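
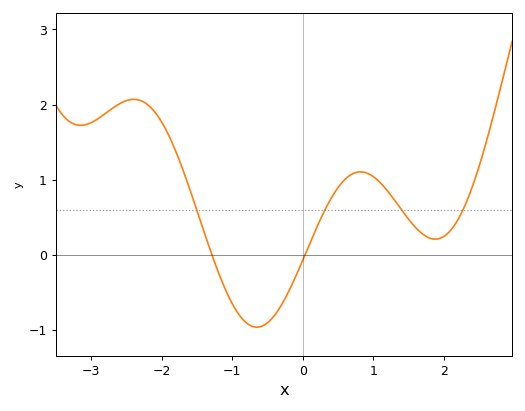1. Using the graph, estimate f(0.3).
0.6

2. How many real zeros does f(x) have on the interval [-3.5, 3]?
2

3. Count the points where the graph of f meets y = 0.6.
4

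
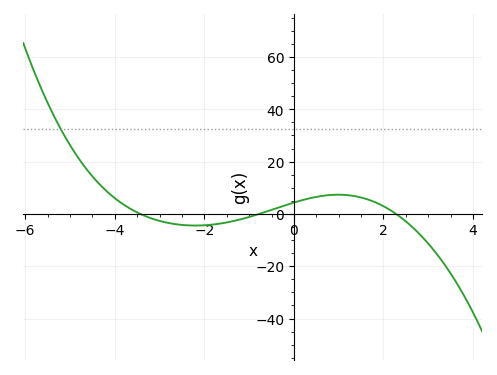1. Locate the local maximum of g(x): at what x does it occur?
1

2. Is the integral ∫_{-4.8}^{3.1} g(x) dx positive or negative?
positive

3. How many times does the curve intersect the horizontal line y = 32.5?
1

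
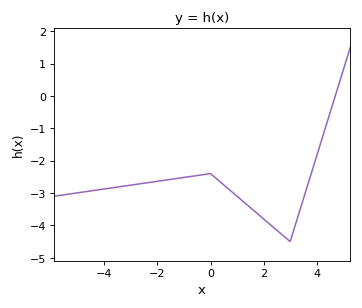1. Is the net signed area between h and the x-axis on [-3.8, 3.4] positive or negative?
negative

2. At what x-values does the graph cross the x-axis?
4.6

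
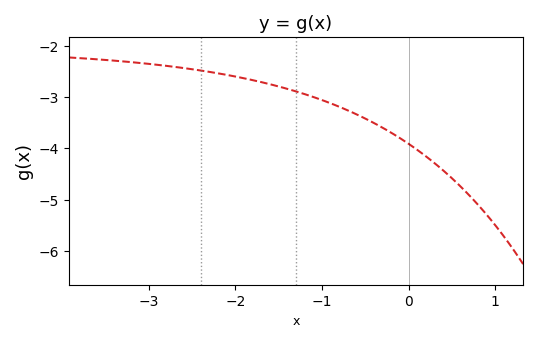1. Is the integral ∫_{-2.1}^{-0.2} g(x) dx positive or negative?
negative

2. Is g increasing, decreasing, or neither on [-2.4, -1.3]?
decreasing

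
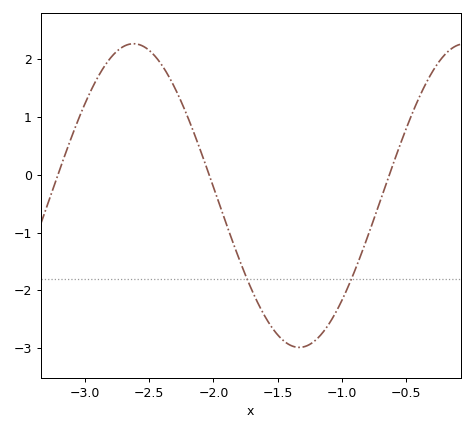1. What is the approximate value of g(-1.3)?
-2.98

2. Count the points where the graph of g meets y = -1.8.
2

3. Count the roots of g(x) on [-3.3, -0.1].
3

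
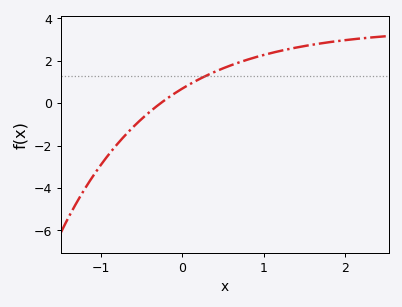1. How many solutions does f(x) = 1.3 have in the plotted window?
1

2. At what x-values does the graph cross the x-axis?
-0.266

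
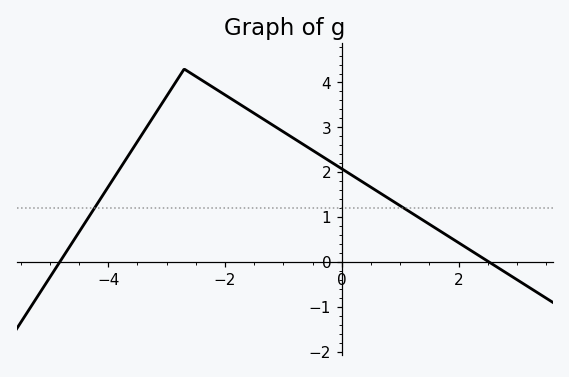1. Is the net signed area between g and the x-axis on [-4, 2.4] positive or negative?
positive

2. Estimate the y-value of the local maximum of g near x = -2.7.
4.3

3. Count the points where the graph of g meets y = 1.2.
2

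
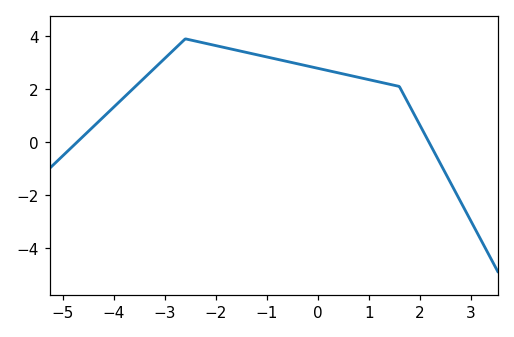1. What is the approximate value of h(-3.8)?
1.6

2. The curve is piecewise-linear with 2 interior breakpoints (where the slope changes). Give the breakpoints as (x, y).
(-2.6, 3.9); (1.6, 2.1)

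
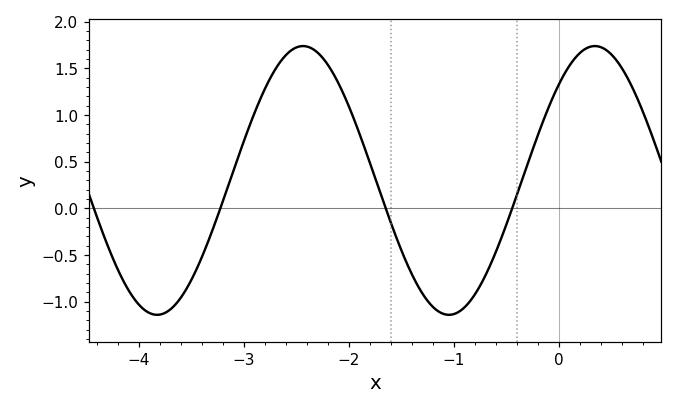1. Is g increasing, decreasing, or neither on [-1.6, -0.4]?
neither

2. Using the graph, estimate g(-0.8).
-0.95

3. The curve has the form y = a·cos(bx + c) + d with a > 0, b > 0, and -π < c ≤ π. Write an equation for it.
y = 1.44cos(2.3x - 0.78) + 0.3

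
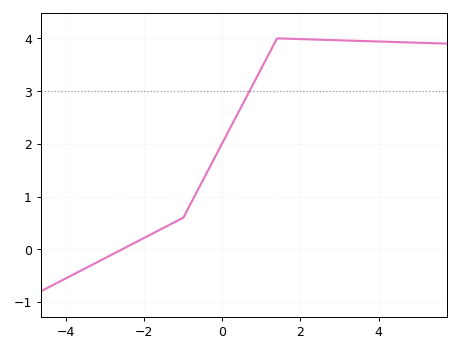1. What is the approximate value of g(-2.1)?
0.2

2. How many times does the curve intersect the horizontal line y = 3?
1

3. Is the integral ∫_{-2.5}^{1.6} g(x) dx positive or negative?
positive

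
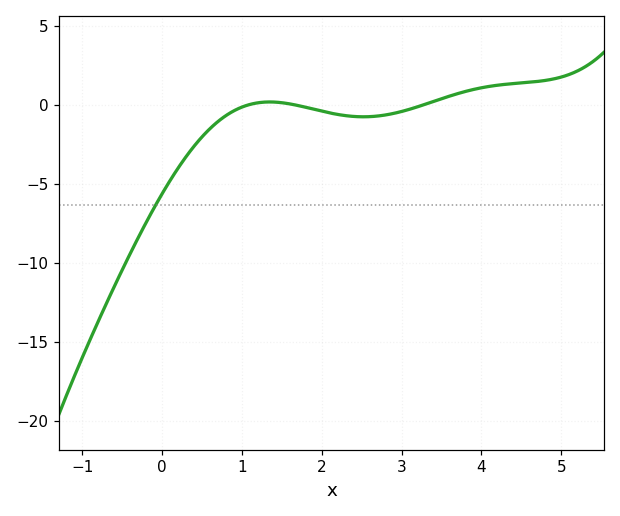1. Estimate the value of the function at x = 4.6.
1.44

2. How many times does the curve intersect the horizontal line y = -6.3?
1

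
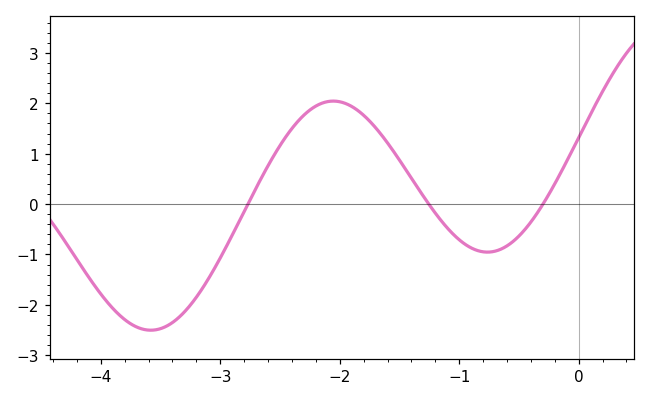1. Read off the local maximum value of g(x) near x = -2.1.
2.04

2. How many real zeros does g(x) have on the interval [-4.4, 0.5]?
3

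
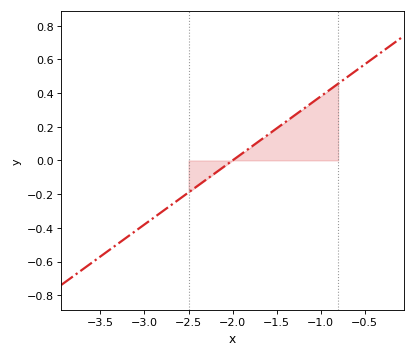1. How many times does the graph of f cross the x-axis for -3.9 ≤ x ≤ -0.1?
1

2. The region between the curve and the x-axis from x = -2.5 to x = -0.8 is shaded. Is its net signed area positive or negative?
positive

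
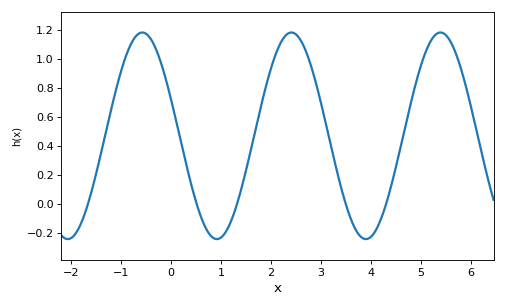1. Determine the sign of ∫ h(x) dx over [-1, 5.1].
positive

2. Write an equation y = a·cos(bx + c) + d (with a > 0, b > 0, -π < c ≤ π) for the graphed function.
y = 0.71cos(2.1x + 1.2) + 0.47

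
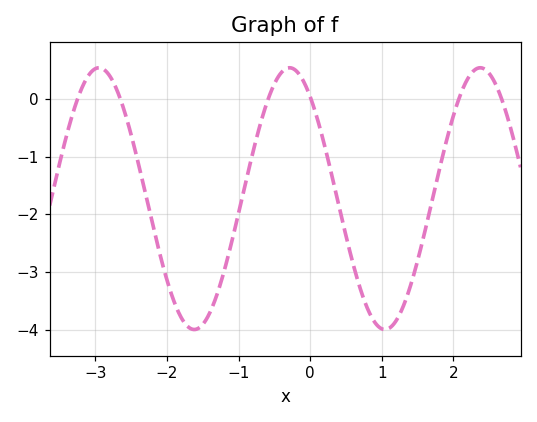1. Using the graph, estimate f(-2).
-3.1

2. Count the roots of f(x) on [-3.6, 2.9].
6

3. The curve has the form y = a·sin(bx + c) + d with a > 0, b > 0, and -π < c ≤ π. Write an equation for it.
y = 2.27sin(2.4x + 2.3) - 1.73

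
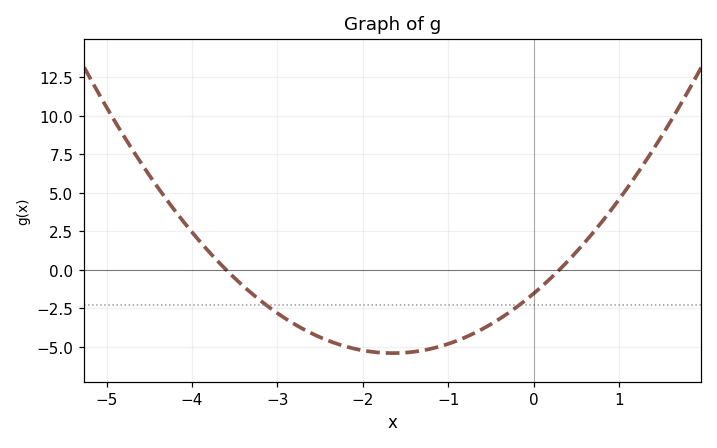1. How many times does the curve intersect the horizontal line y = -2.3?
2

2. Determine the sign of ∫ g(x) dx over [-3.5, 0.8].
negative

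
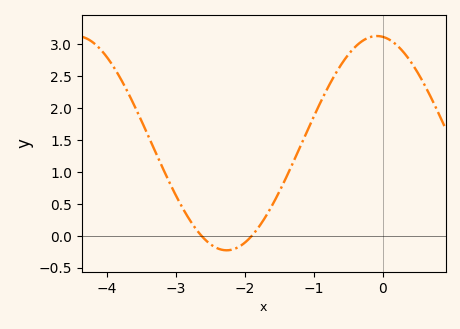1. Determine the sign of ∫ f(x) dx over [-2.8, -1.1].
positive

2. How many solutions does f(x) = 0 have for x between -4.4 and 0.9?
2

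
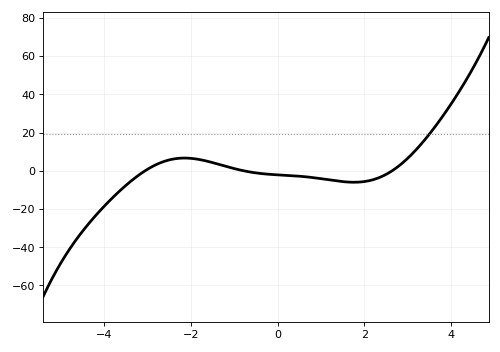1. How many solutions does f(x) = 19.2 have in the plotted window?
1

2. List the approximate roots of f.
-3, -0.8, 2.6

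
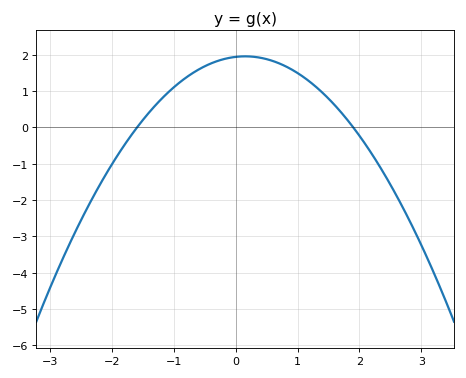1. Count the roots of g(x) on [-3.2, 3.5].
2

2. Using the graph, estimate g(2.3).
-0.998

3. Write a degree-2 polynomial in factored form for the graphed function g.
y = -0.64(x + 1.6)(x - 1.9)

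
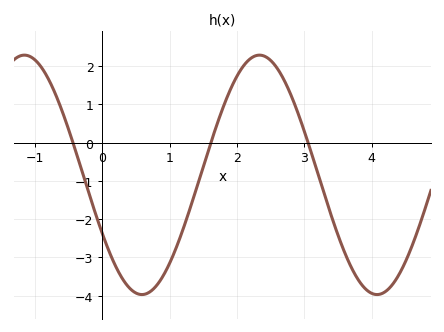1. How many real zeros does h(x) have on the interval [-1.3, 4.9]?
3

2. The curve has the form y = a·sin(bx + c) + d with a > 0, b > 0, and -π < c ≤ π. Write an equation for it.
y = 3.13sin(1.8x - 2.63) - 0.84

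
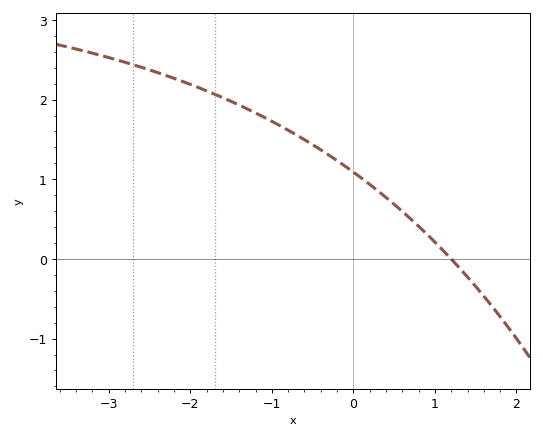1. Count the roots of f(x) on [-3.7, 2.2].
1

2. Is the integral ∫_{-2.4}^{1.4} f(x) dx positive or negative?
positive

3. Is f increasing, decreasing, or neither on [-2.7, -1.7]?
decreasing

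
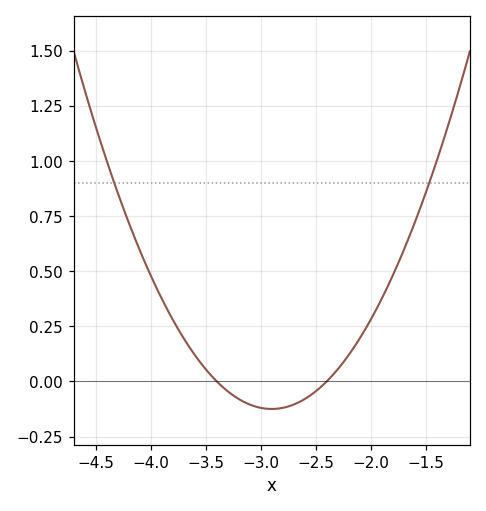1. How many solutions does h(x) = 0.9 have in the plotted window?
2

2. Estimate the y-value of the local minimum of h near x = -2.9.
-0.125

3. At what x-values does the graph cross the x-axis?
-3.4, -2.4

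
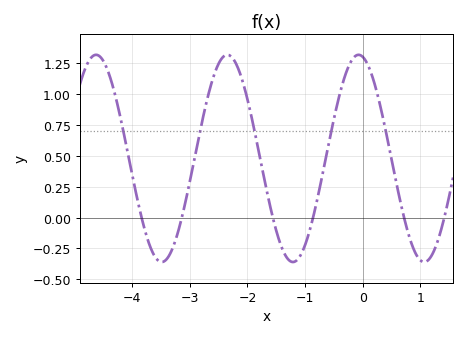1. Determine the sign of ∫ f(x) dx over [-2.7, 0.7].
positive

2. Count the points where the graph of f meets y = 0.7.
5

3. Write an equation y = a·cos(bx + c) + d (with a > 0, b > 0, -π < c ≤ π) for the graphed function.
y = 0.84cos(2.76x + 0.202) + 0.48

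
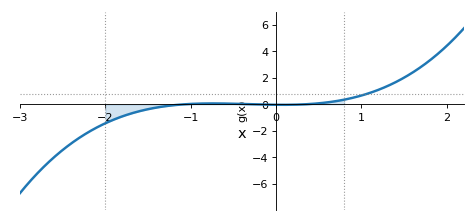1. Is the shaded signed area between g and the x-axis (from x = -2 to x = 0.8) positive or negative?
negative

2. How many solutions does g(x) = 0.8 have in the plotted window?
1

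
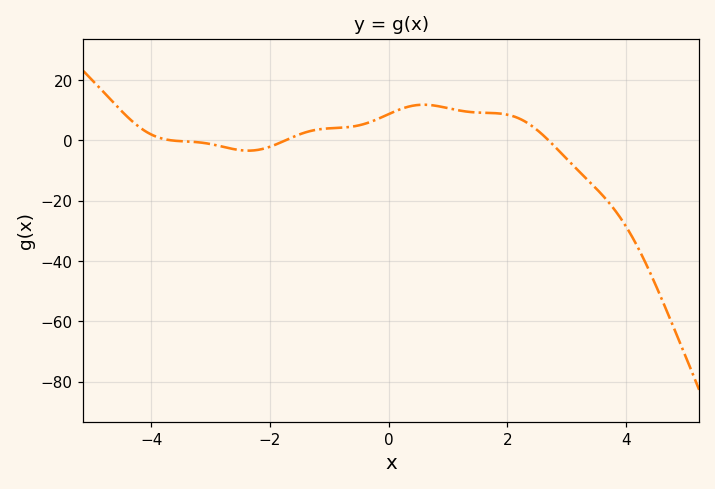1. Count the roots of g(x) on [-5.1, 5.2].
3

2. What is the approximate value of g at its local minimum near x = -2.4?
-3.38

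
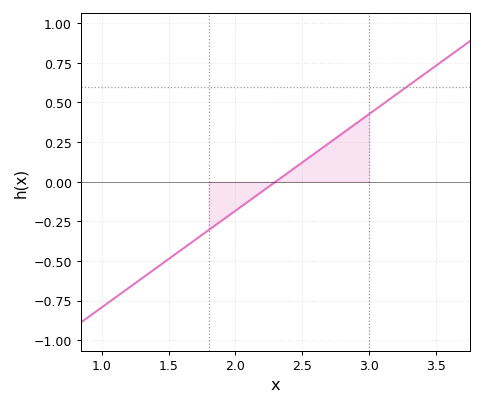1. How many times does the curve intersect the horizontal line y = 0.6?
1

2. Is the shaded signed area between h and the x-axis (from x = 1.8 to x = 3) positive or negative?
positive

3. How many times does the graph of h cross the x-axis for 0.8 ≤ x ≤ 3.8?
1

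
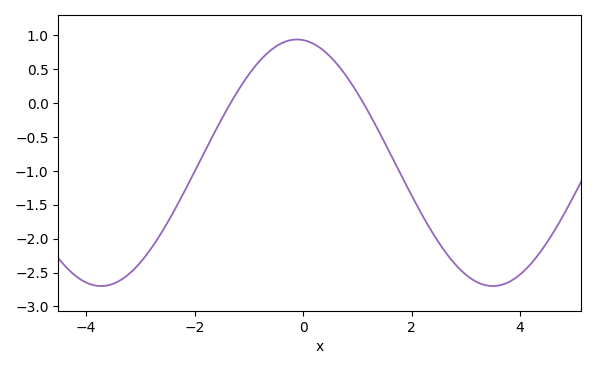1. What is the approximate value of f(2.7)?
-2.3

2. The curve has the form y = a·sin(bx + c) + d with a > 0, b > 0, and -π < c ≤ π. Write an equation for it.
y = 1.82sin(0.87x + 1.7) - 0.88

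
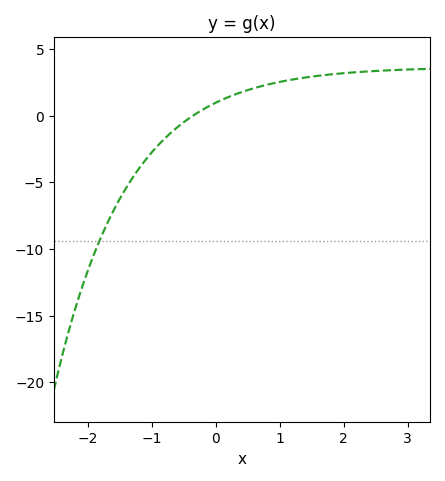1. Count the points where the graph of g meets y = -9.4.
1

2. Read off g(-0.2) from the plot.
0.449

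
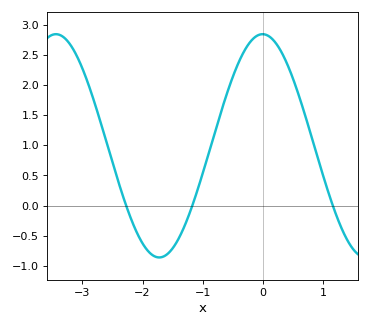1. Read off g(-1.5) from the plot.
-0.709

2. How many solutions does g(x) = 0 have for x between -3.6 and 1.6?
3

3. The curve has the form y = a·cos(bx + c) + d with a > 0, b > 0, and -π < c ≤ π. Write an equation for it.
y = 1.85cos(1.83x + 0.01) + 0.99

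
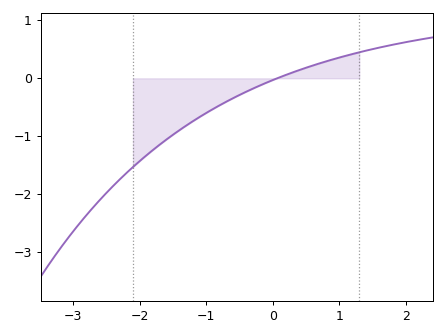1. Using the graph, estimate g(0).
-0.03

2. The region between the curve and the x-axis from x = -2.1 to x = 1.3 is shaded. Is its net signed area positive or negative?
negative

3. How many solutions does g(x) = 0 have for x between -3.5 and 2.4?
1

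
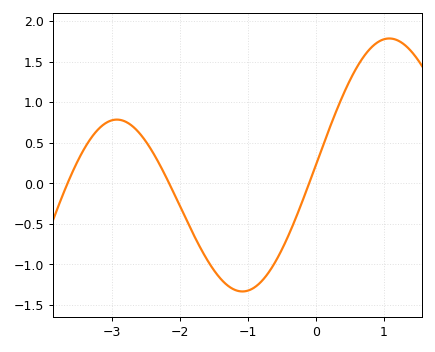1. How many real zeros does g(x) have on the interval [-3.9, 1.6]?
3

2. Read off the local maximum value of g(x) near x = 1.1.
1.78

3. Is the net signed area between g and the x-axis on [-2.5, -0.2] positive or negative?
negative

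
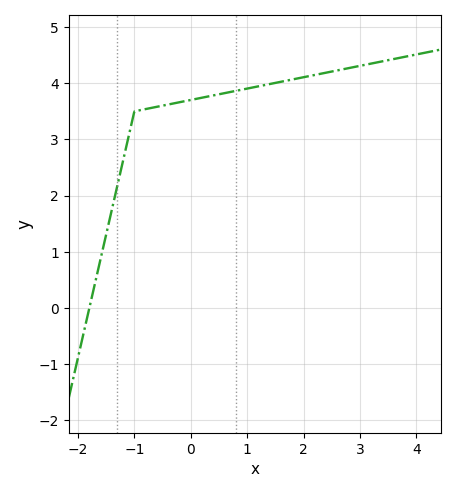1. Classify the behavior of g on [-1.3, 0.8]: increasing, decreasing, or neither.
increasing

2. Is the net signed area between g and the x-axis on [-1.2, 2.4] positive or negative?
positive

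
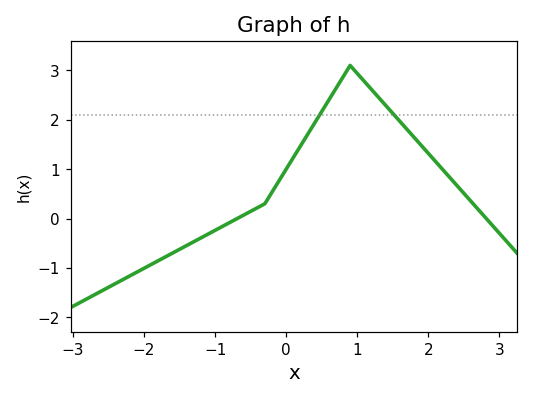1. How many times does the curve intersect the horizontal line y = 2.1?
2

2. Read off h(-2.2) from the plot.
-1.16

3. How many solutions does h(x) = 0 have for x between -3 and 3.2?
2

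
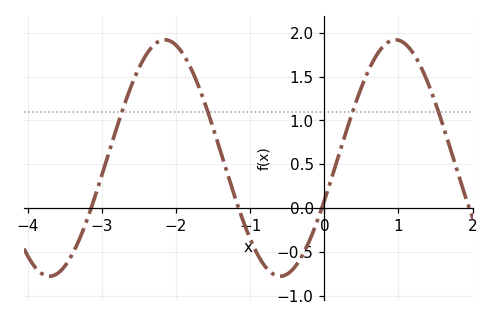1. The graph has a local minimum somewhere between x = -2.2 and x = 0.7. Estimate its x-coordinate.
-0.6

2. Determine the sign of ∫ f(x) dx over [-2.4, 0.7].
positive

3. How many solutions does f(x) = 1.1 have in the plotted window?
4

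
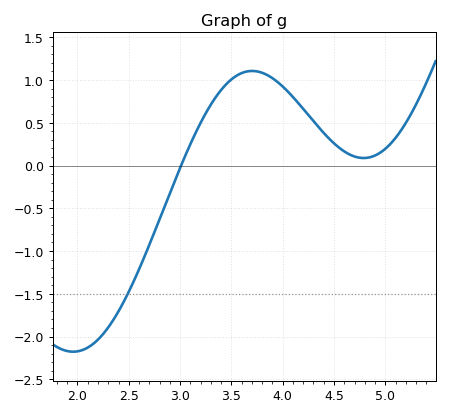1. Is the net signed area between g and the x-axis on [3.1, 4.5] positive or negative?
positive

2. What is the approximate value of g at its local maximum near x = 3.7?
1.1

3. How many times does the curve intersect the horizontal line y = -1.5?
1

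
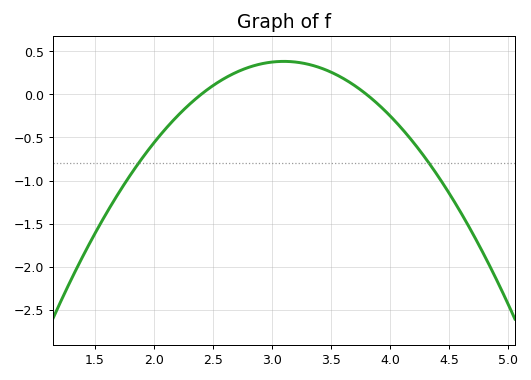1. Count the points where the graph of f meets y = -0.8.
2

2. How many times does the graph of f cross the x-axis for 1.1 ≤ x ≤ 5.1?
2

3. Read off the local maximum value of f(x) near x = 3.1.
0.4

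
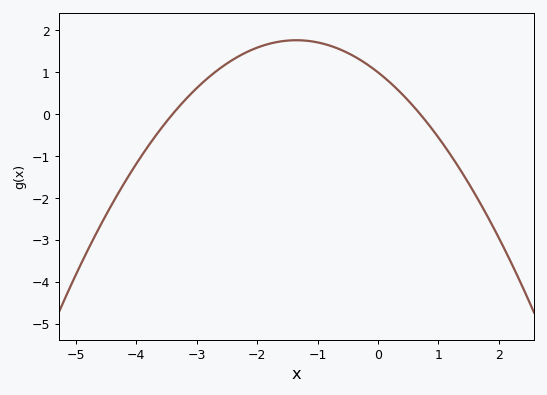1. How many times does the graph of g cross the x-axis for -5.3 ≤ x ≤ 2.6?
2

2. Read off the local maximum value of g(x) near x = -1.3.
1.8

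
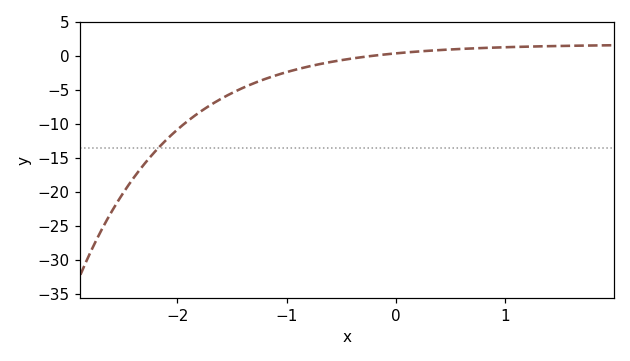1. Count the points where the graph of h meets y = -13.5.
1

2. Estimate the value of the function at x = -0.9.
-2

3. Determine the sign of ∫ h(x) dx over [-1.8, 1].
negative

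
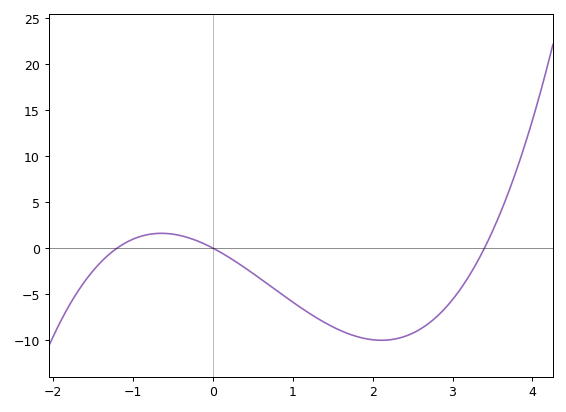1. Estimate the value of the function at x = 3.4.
0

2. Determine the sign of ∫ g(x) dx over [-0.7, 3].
negative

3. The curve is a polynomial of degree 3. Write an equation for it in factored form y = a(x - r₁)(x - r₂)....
y = 1.11(x + 1.2)(x - 0)(x - 3.4)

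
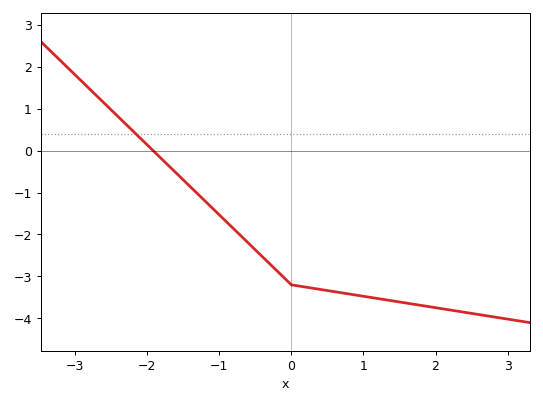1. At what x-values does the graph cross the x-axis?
-1.92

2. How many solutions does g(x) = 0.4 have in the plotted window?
1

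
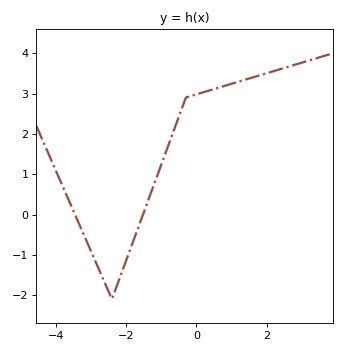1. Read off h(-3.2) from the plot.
-0.5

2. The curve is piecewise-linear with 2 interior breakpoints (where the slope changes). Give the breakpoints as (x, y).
(-2.4, -2.1); (-0.3, 2.9)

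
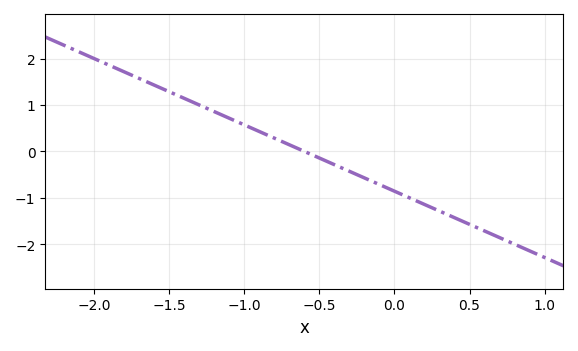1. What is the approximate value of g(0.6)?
-1.7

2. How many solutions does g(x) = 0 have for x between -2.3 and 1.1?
1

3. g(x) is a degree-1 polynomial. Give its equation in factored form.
y = -1.43(x + 0.6)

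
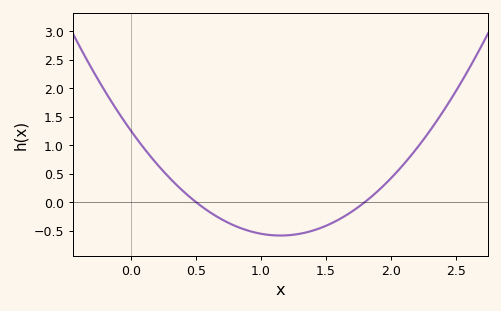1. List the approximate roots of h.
0.5, 1.8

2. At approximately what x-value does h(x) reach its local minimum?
1.15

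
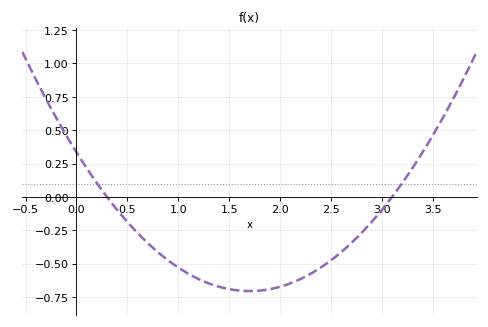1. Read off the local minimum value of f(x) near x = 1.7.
-0.7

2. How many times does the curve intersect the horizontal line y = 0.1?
2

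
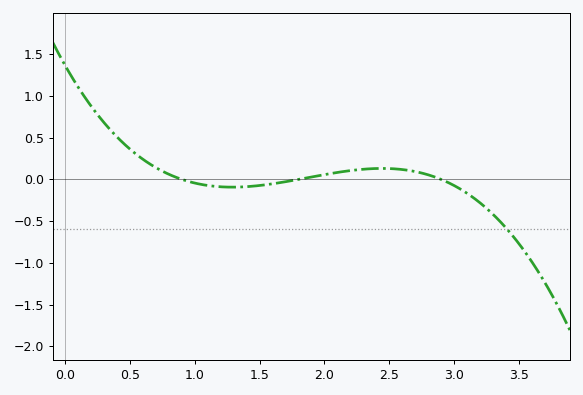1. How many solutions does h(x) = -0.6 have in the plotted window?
1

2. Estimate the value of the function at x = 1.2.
-0.1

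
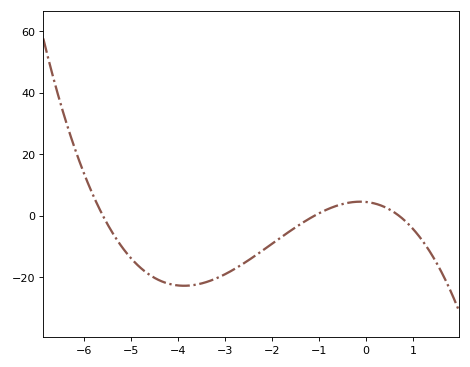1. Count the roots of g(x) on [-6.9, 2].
3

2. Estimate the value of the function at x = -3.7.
-22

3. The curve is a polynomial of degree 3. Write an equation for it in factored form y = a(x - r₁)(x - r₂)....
y = -1.04(x + 5.6)(x + 1.1)(x - 0.7)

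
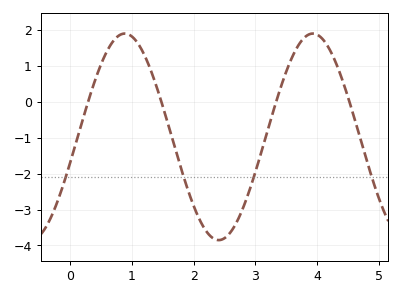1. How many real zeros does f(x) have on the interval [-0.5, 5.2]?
4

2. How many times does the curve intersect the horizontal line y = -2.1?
4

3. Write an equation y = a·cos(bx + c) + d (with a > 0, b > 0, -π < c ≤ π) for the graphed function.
y = 2.87cos(2.06x - 1.82) - 0.98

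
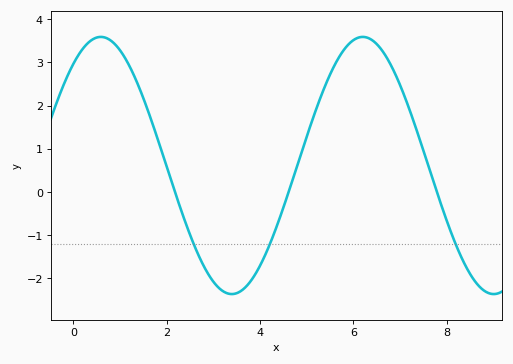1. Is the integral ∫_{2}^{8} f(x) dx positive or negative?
positive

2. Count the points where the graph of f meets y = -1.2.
3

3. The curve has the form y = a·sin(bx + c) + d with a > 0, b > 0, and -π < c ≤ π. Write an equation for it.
y = 2.98sin(1.12x + 0.912) + 0.61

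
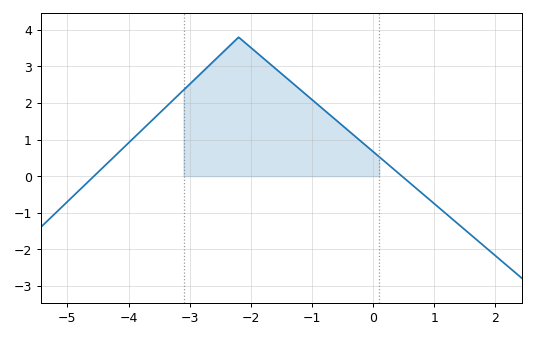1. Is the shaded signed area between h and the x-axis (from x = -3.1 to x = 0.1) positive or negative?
positive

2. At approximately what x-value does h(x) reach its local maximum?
-2.2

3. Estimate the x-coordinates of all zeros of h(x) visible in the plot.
-4.6, 0.4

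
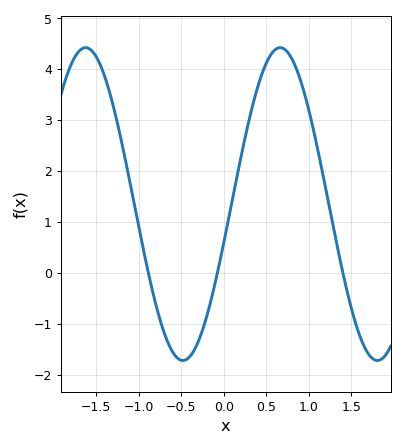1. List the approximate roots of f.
-0.886, -0.075, 1.4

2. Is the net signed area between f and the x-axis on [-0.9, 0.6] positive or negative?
positive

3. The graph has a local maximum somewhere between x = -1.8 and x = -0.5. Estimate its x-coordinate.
-1.62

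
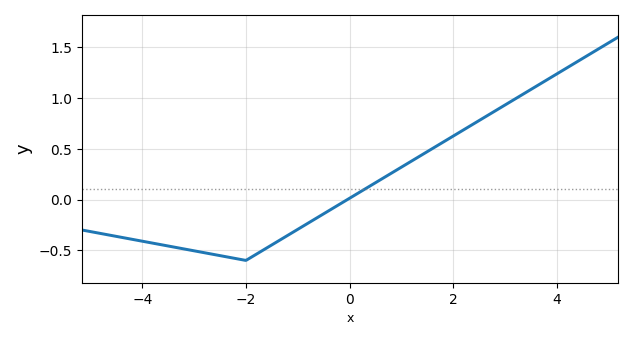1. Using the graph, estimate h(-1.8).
-0.55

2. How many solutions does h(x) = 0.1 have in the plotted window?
1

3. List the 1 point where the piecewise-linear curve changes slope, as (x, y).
(-2, -0.6)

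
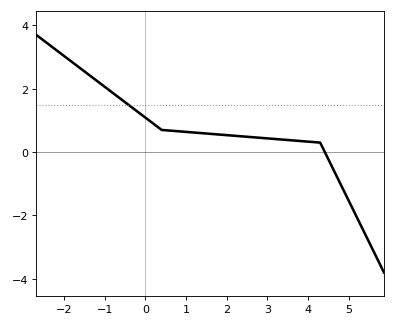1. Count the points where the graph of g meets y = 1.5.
1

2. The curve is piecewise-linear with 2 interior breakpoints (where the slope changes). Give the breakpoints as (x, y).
(0.4, 0.7); (4.3, 0.3)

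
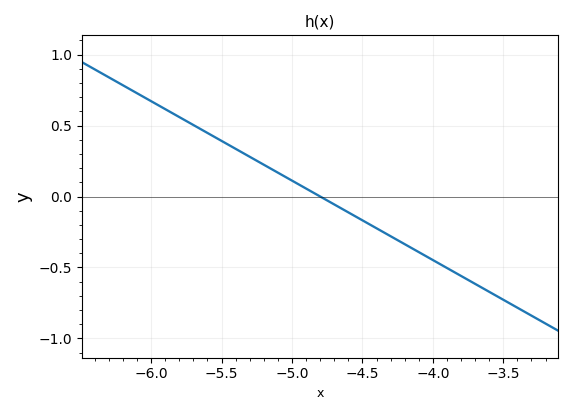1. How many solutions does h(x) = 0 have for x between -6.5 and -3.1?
1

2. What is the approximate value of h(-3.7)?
-0.6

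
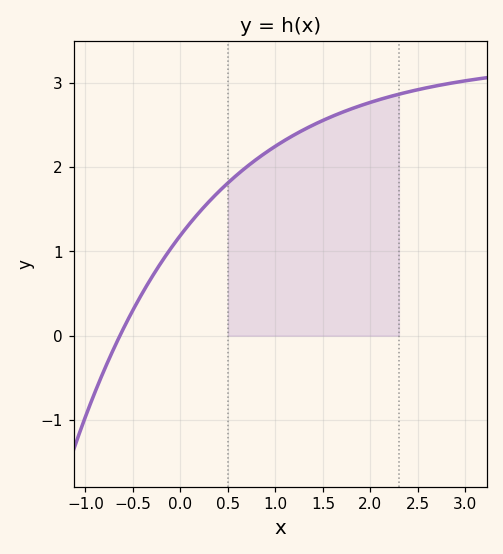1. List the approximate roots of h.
-0.637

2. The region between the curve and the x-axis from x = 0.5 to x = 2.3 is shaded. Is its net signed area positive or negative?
positive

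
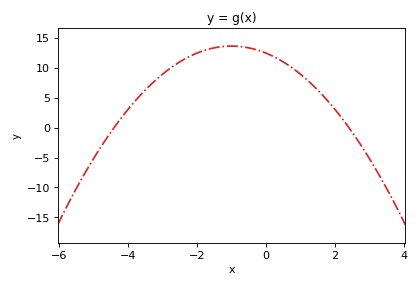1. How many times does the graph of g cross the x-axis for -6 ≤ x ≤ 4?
2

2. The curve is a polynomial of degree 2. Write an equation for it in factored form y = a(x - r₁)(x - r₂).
y = -1.18(x + 4.4)(x - 2.4)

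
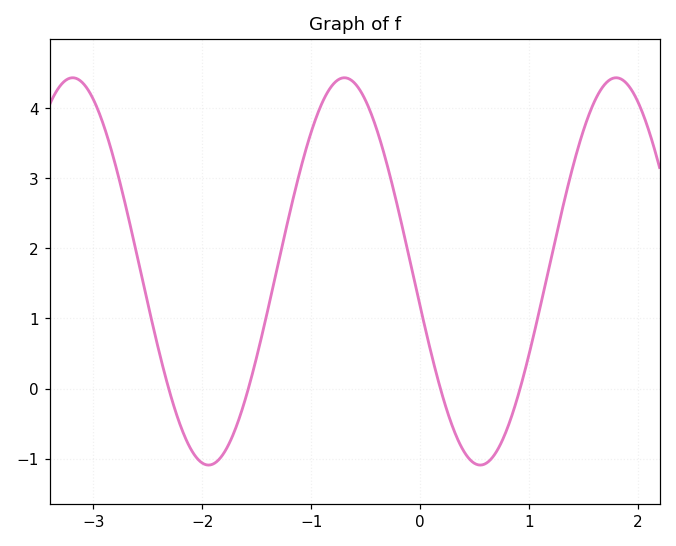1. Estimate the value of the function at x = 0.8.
-0.6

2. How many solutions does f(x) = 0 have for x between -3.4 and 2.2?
4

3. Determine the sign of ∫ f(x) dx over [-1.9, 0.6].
positive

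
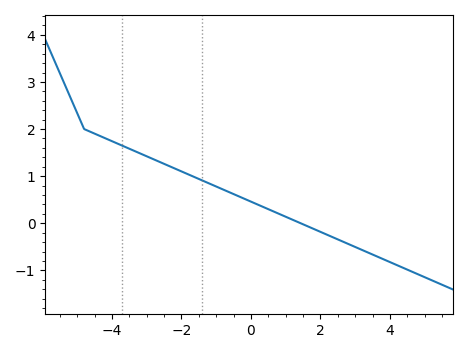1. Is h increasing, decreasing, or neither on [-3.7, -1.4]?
decreasing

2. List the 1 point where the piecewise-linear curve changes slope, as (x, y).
(-4.8, 2)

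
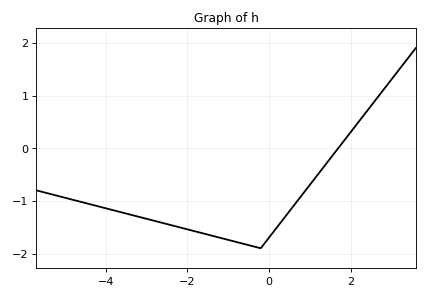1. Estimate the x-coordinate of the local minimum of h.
-0.201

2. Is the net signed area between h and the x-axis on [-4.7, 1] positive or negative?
negative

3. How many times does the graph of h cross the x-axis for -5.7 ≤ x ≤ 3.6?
1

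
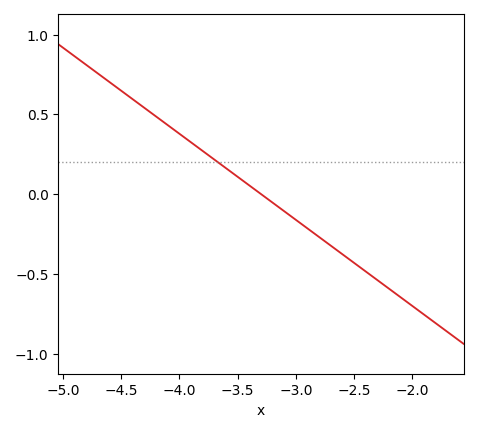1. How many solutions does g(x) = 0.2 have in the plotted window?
1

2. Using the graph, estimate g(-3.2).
-0.05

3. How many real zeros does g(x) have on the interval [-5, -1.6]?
1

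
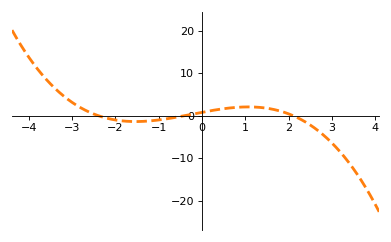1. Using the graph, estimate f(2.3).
-1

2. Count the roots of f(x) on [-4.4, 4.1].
3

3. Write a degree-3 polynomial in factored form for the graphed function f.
y = -0.39(x + 2.4)(x + 0.4)(x - 2.1)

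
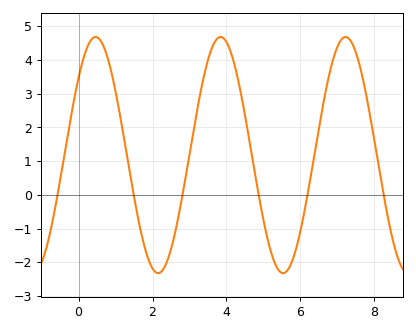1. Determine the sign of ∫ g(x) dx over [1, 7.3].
positive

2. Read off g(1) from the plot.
3.07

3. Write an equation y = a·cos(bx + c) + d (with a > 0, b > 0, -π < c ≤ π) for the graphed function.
y = 3.5cos(1.86x - 0.86) + 1.18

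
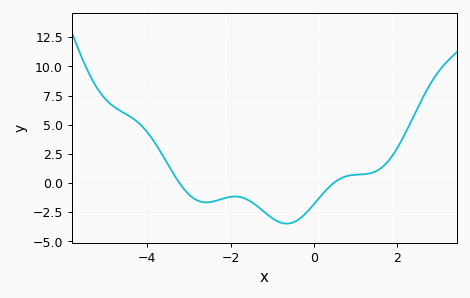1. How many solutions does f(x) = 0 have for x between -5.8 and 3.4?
2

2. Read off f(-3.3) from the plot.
0.38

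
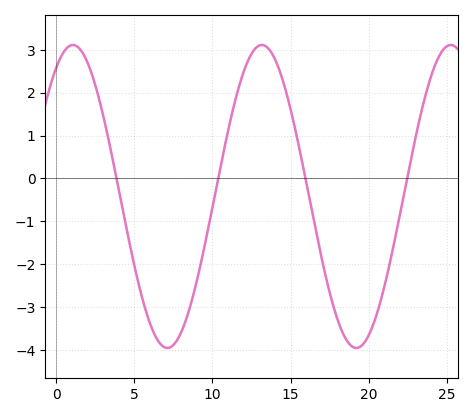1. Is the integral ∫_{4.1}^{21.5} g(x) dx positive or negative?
negative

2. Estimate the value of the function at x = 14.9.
1.76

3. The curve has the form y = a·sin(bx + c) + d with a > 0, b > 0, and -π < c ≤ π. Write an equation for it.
y = 3.53sin(0.52x + 1.01) - 0.42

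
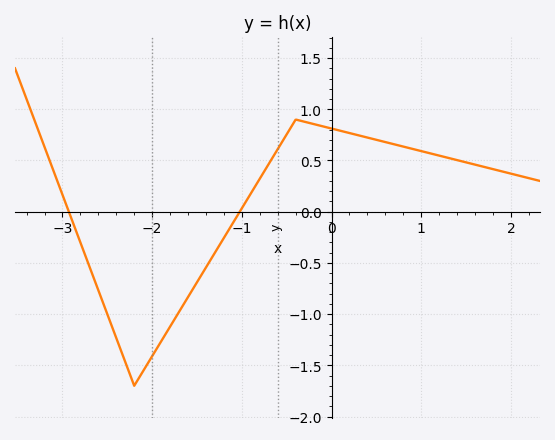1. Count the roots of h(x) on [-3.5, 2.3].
2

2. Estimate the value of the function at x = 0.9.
0.6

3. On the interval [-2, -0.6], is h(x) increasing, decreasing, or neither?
increasing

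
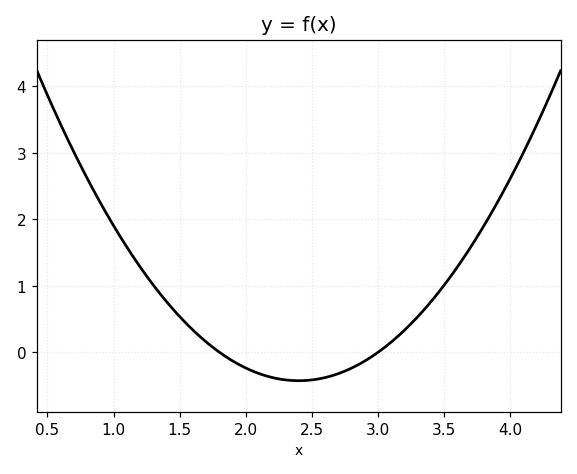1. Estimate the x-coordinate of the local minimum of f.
2.4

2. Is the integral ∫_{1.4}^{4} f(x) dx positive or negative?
positive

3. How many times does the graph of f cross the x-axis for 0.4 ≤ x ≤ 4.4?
2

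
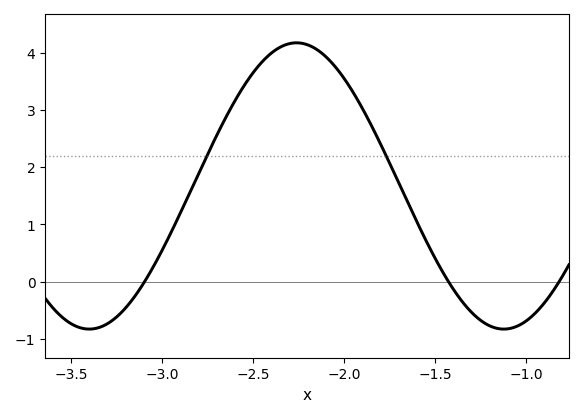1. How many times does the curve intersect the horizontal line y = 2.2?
2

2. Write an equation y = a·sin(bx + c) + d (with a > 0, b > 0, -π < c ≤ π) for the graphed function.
y = 2.5sin(2.76x + 1.53) + 1.67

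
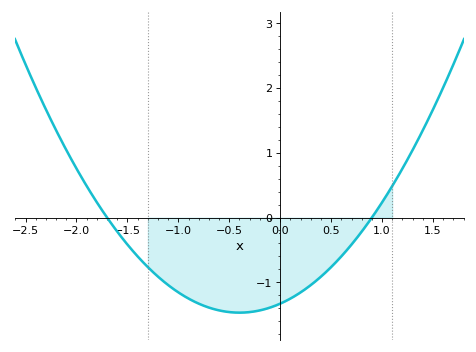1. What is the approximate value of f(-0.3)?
-1.46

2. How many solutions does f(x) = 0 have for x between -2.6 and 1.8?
2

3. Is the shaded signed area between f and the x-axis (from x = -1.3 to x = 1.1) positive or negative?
negative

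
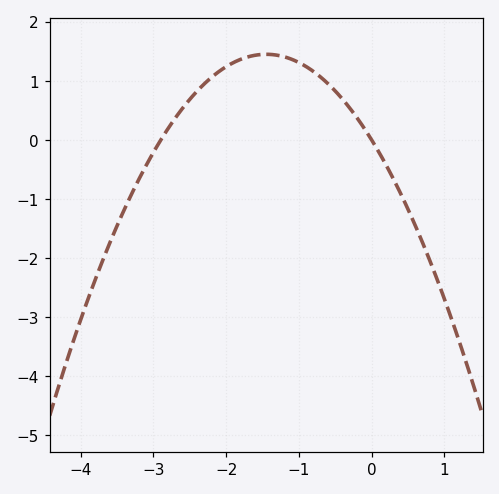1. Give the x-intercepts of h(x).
-2.9, 0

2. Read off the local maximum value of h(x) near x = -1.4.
1.5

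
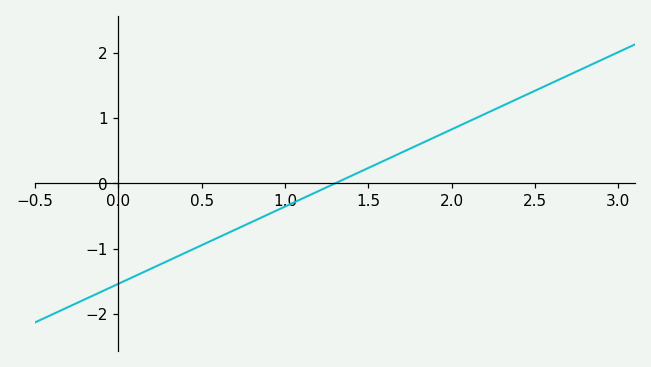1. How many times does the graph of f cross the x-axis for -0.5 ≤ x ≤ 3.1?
1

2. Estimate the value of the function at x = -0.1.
-1.7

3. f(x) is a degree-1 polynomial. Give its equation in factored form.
y = 1.18(x - 1.3)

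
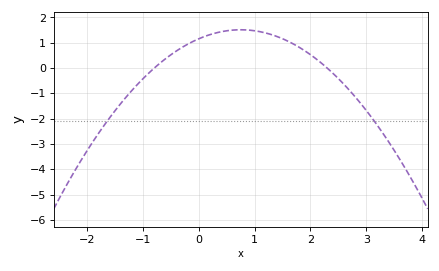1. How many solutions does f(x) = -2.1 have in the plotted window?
2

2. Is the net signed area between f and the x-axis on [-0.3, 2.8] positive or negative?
positive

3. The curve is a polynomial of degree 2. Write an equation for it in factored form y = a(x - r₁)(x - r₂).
y = -0.63(x + 0.8)(x - 2.3)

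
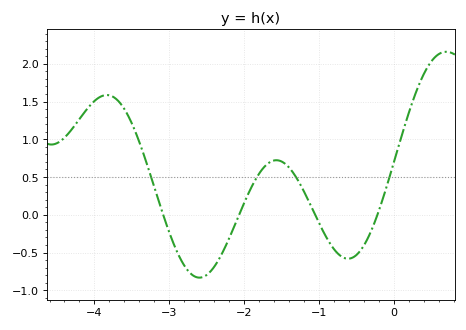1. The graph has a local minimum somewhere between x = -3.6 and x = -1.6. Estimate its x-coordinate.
-2.6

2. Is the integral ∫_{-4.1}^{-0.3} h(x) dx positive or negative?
positive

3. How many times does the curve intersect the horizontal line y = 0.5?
4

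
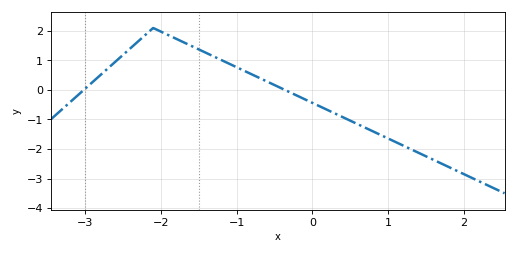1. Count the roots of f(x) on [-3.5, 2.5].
2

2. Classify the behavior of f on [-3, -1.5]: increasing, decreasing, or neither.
neither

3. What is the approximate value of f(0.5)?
-1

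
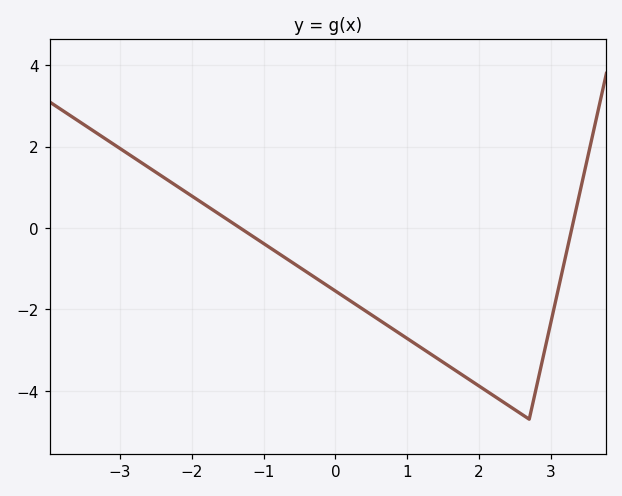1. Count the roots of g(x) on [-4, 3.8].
2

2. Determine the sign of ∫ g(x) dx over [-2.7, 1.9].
negative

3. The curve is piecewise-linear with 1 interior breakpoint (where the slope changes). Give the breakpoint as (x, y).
(2.7, -4.7)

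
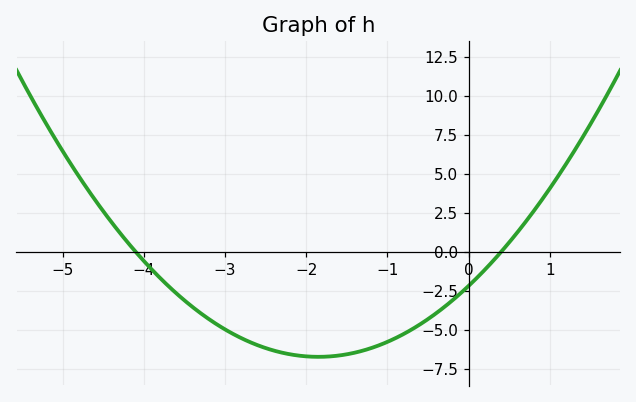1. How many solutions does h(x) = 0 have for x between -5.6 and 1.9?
2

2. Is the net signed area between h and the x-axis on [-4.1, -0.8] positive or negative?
negative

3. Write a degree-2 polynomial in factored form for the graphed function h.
y = 1.33(x + 4.1)(x - 0.4)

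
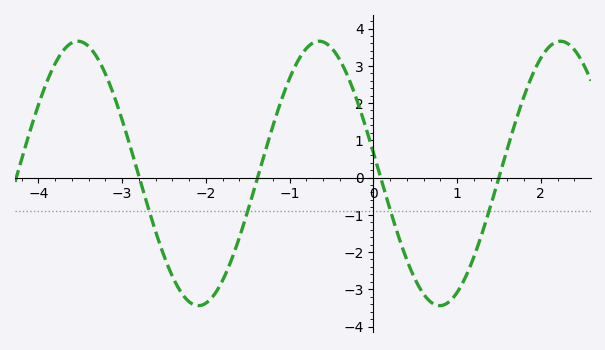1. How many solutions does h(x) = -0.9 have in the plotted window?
4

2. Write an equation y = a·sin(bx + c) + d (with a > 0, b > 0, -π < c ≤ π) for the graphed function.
y = 3.55sin(2.18x + 2.98) + 0.11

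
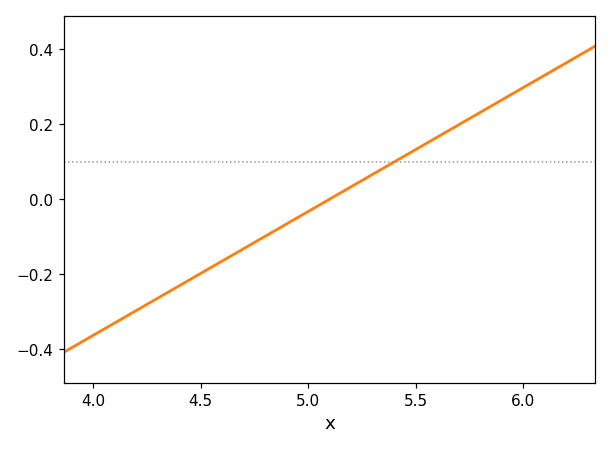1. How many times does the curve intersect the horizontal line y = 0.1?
1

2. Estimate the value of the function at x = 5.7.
0.2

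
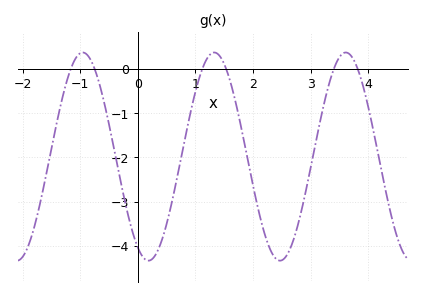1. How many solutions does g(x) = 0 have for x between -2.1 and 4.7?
6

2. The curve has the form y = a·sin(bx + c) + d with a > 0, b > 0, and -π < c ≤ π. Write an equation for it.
y = 2.35sin(2.8x - 2.1) - 1.98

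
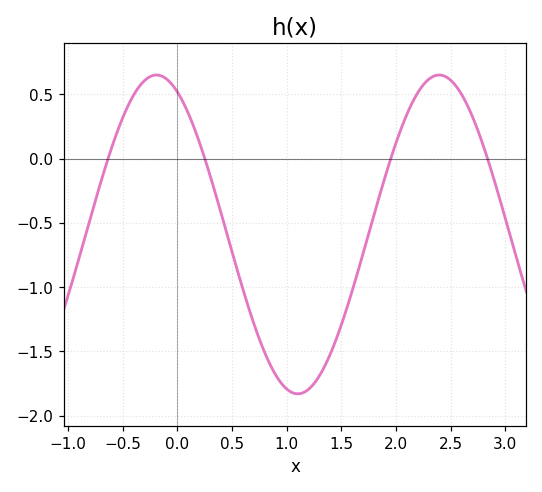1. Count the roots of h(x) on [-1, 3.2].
4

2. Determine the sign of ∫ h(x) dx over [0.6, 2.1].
negative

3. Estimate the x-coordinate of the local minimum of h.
1.1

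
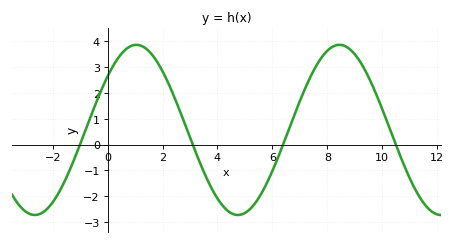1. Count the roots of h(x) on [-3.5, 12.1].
4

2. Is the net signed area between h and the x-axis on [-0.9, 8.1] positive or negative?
positive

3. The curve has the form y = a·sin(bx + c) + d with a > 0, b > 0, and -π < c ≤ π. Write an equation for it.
y = 3.3sin(0.85x + 0.68) + 0.57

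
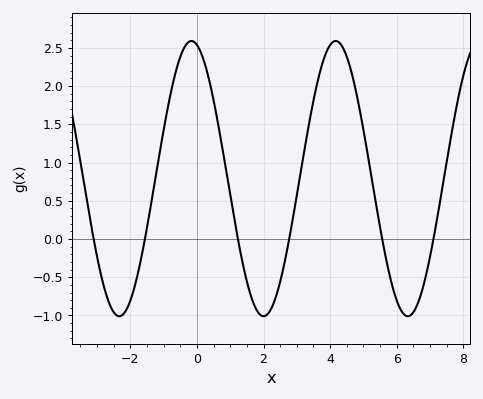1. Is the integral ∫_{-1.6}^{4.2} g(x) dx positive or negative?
positive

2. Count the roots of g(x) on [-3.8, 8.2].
6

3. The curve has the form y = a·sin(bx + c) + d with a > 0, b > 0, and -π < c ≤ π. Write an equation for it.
y = 1.8sin(1.4x + 1.8) + 0.79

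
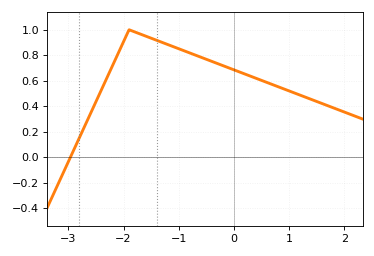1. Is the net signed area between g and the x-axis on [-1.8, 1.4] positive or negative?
positive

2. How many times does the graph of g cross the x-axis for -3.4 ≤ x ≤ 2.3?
1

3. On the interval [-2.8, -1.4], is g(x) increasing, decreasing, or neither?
neither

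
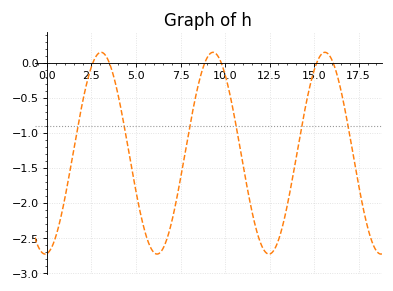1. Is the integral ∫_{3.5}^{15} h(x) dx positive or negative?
negative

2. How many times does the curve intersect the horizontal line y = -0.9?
6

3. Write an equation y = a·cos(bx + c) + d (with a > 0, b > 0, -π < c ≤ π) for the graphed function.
y = 1.44cos(1x - 3) - 1.29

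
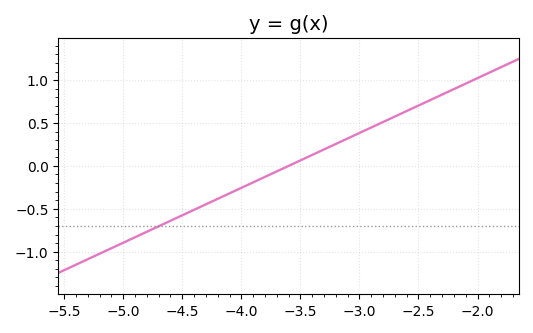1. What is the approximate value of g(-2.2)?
0.896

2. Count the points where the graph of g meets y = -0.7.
1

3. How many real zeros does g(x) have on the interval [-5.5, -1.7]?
1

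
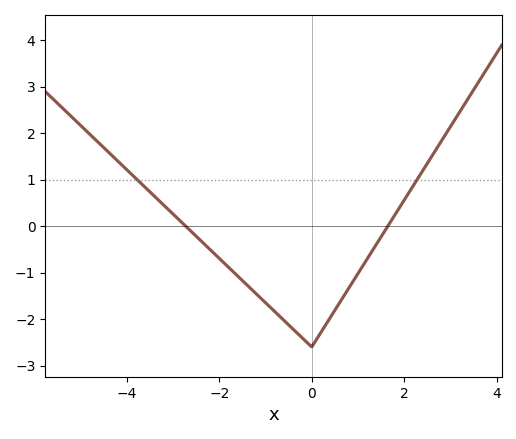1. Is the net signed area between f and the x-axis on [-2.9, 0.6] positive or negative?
negative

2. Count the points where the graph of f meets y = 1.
2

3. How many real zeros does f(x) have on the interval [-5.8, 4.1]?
2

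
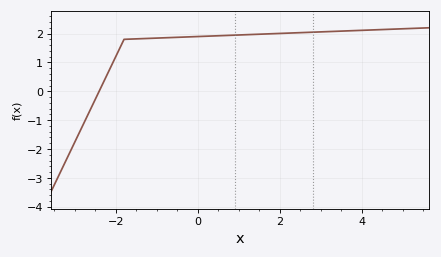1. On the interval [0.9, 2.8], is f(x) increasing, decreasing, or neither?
increasing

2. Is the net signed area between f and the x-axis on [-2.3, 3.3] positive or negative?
positive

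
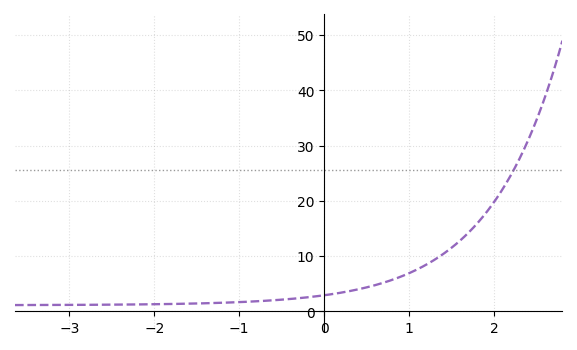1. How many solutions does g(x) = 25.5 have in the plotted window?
1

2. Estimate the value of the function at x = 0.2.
3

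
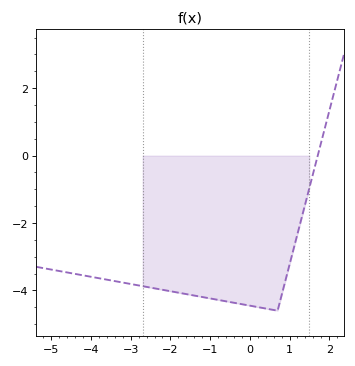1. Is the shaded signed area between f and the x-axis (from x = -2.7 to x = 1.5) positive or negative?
negative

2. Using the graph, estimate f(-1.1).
-4.22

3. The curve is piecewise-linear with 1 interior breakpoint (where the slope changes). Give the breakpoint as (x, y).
(0.7, -4.6)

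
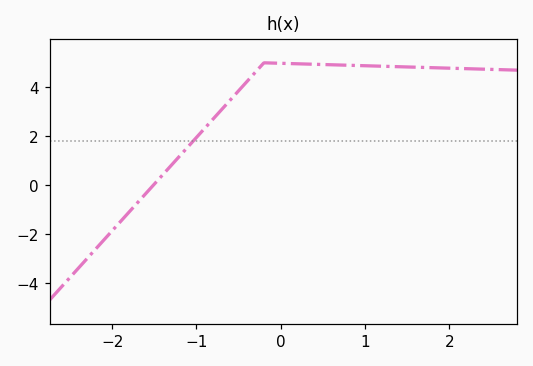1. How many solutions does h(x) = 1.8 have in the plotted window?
1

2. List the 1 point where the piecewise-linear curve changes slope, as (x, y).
(-0.2, 5)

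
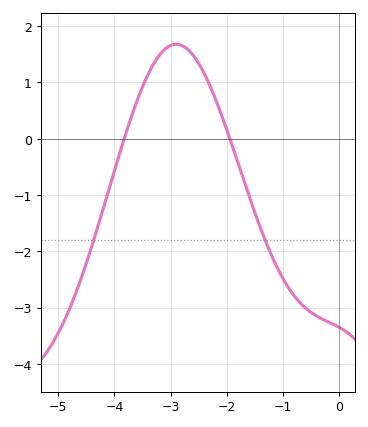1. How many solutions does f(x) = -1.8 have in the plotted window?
2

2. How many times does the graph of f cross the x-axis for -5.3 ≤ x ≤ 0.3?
2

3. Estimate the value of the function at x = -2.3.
0.9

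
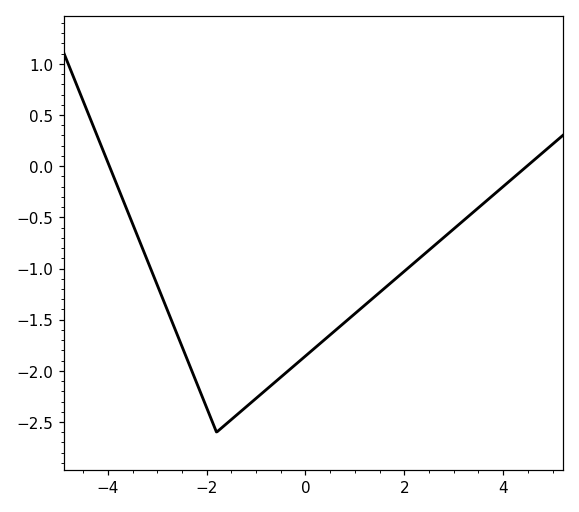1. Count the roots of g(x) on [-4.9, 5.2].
2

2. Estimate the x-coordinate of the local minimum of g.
-1.8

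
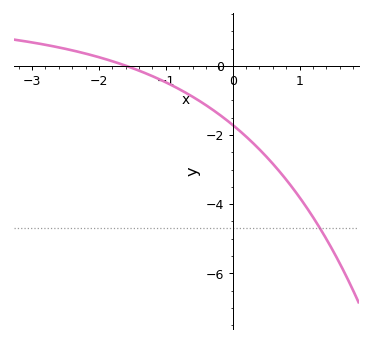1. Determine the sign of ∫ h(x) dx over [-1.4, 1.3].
negative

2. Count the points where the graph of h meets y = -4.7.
1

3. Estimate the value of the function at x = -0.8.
-0.673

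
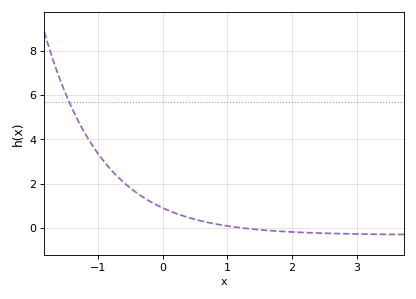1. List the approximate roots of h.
1.25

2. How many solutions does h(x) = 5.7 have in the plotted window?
1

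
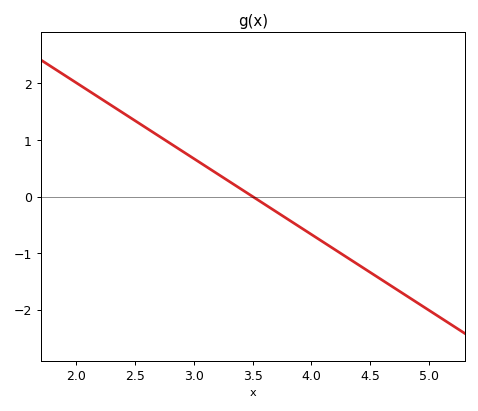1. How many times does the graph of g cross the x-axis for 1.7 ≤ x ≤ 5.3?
1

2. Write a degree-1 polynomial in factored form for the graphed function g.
y = -1.34(x - 3.5)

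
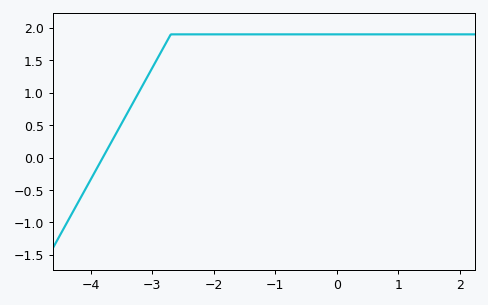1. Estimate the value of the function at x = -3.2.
1.04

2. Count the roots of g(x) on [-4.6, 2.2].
1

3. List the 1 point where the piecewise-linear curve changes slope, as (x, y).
(-2.7, 1.9)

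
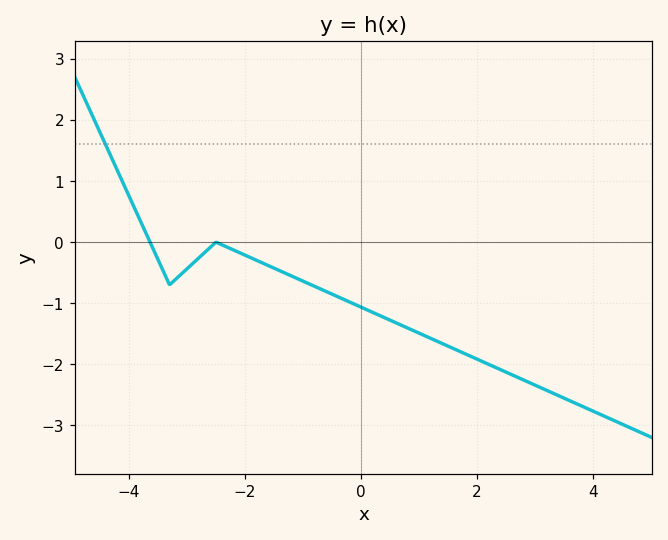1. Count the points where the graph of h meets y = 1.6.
1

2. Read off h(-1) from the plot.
-0.6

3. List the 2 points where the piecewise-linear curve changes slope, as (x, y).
(-3.3, -0.7); (-2.5, 0)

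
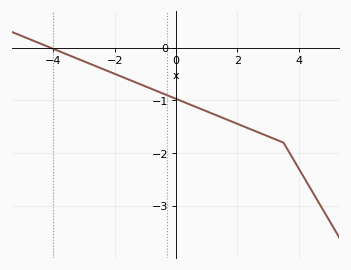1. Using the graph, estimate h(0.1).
-0.992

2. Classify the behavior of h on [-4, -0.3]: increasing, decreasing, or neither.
decreasing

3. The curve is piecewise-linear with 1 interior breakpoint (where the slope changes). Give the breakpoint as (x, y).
(3.5, -1.8)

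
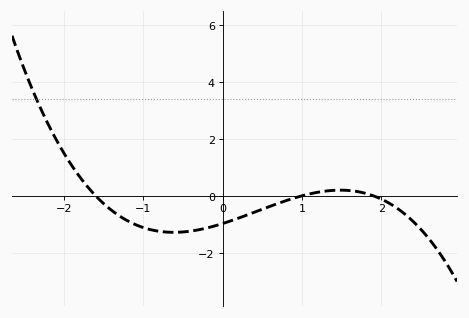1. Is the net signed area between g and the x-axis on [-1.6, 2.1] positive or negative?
negative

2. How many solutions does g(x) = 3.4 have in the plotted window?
1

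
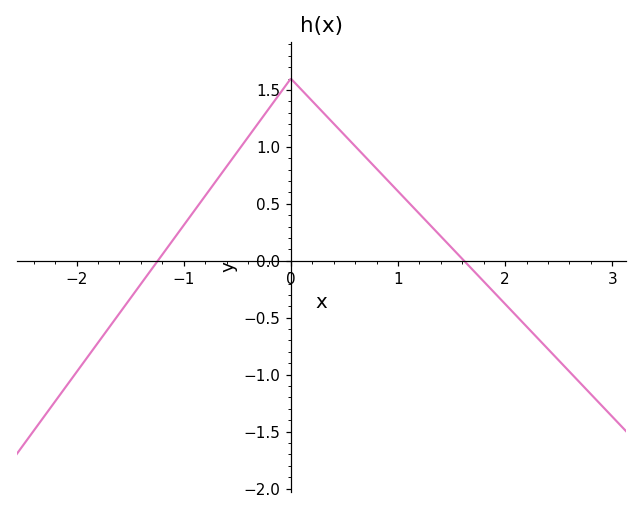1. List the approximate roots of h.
-1.24, 1.62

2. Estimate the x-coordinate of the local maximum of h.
0.001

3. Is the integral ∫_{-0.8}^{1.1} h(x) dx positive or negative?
positive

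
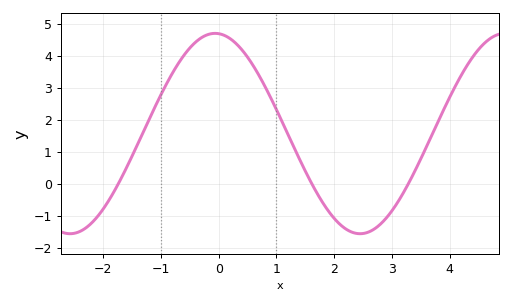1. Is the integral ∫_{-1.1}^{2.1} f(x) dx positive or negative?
positive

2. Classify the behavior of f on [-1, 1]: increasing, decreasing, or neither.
neither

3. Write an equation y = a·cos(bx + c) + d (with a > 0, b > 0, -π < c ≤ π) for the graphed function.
y = 3.13cos(1.2x + 0.08) + 1.57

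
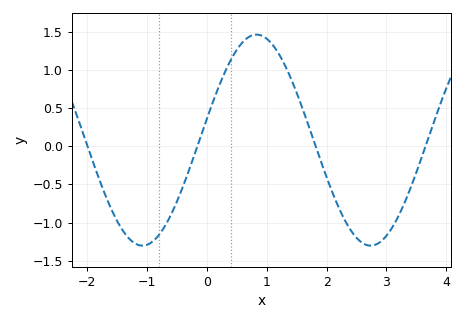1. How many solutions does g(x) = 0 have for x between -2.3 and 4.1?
4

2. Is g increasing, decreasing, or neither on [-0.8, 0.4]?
increasing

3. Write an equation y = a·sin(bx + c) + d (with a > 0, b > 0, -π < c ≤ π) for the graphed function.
y = 1.38sin(1.6x + 0.2) + 0.08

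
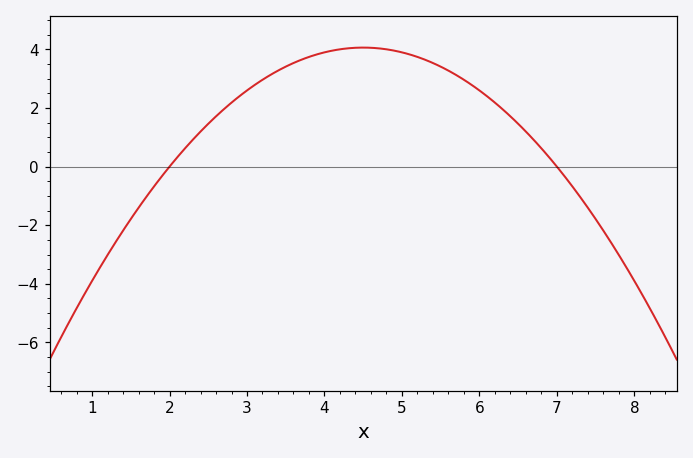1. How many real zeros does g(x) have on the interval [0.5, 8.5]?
2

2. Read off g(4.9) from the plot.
3.96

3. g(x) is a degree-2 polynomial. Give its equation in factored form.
y = -0.65(x - 2)(x - 7)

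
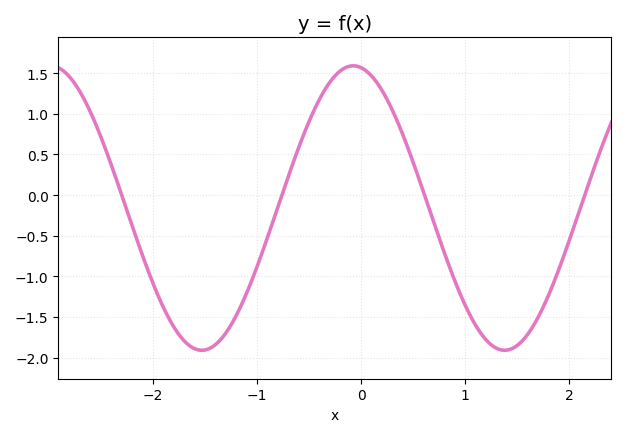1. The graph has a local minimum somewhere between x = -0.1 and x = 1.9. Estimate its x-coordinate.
1.38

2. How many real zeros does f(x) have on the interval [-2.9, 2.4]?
4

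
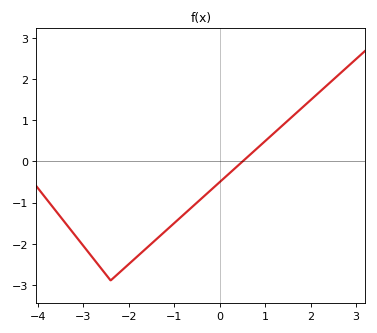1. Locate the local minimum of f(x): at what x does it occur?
-2.4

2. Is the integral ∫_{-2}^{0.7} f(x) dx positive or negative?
negative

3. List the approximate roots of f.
0.5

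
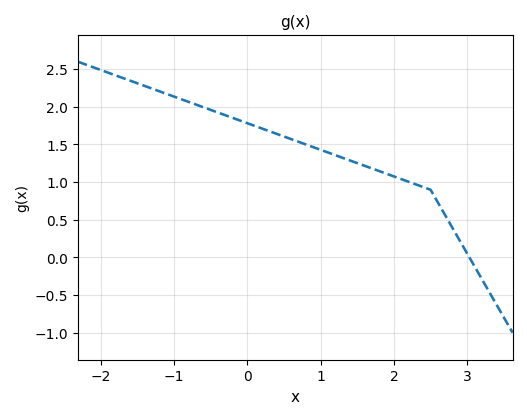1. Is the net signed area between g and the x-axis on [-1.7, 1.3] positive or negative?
positive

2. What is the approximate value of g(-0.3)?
1.9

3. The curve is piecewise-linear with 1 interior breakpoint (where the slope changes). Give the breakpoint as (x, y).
(2.5, 0.9)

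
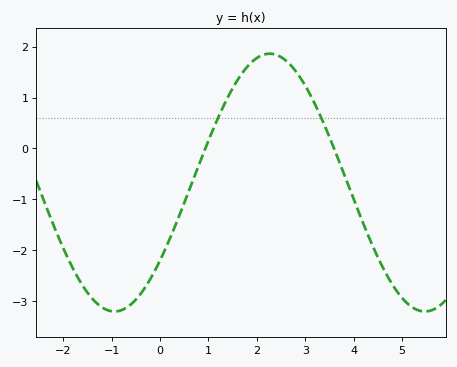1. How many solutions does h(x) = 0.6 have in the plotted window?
2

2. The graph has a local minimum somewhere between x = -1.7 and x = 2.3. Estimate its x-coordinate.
-1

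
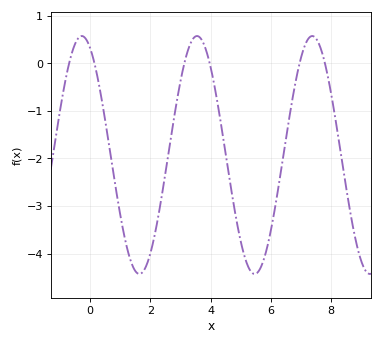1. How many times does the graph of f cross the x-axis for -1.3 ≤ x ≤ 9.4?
6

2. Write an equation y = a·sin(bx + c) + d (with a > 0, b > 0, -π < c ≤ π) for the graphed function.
y = 2.5sin(1.6x + 2) - 1.93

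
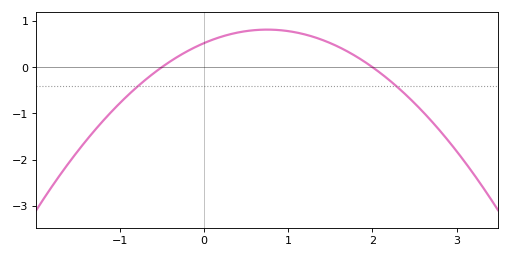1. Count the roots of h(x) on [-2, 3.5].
2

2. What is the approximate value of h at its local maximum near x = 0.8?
0.812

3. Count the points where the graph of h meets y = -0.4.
2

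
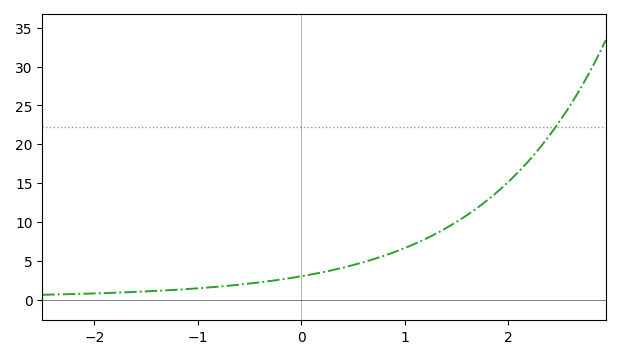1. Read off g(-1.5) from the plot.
1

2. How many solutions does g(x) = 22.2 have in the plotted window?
1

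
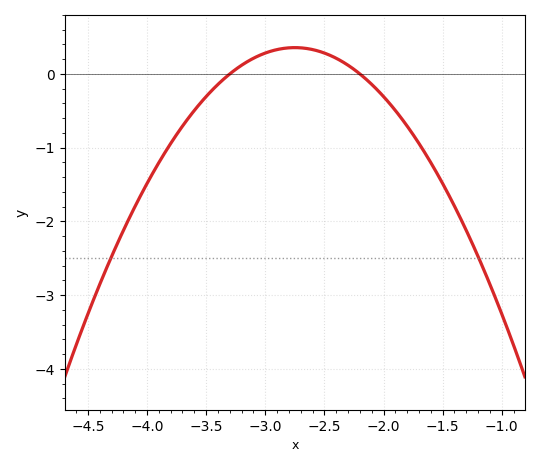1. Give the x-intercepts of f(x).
-3.3, -2.2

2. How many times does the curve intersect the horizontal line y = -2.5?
2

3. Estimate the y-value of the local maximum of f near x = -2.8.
0.4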